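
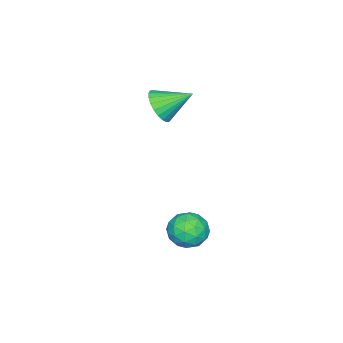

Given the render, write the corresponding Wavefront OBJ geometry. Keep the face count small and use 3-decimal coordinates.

v -2.346 -1.462 3.308
v -1.698 -0.942 3.019
v -2.954 -0.258 4.112
v -1.934 -0.898 2.774
v -2.233 -0.939 2.61
v -2.549 -1.06 2.552
v -2.834 -1.242 2.61
v -3.045 -1.458 2.774
v -3.15 -1.674 3.019
v -3.132 -1.858 3.308
v -2.995 -1.982 3.598
v -2.759 -2.027 3.843
v -2.46 -1.985 4.007
v -2.144 -1.864 4.064
v -1.858 -1.682 4.007
v -1.647 -1.466 3.843
v -1.543 -1.25 3.597
v -1.561 -1.066 3.308
v 2.314 3.611 0.587
v 2.948 3.327 1.132
v 2.292 2.333 -0.052
v 2.926 2.049 0.493
v 2.116 2.212 0.805
v 2.13 3.002 1.2
v 3.11 2.658 -0.12
v 3.124 3.448 0.275
v 3.44 2.738 0.695
v 2.826 2.463 1.267
v 2.414 3.197 -0.187
v 1.8 2.922 0.385
v 2.633 3.581 0.916
v 2.607 2.079 0.164
v 2.131 2.175 0.348
v 2.504 2.008 0.668
v 2.152 3.39 0.956
v 2.525 3.223 1.276
v 2.036 2.568 1.084
v 2.715 2.437 -0.196
v 3.088 2.27 0.124
v 2.736 3.652 0.412
v 3.109 3.485 0.732
v 3.204 3.092 -0.004
v 3.295 3.068 0.979
v 3.282 2.317 0.603
v 3.39 2.675 0.243
v 3.399 3.139 0.475
v 2.934 2.906 1.315
v 2.921 2.155 0.939
v 2.445 2.251 1.123
v 2.453 2.715 1.355
v 3.223 2.56 1.058
v 2.319 3.505 0.141
v 2.306 2.754 -0.235
v 2.787 2.945 -0.275
v 2.795 3.409 -0.043
v 1.958 3.343 0.477
v 1.945 2.592 0.101
v 1.841 2.521 0.605
v 1.85 2.985 0.837
v 2.017 3.1 0.022
f 2 1 4
f 2 4 3
f 4 1 5
f 4 5 3
f 5 1 6
f 5 6 3
f 6 1 7
f 6 7 3
f 7 1 8
f 7 8 3
f 8 1 9
f 8 9 3
f 9 1 10
f 9 10 3
f 10 1 11
f 10 11 3
f 11 1 12
f 11 12 3
f 12 1 13
f 12 13 3
f 13 1 14
f 13 14 3
f 14 1 15
f 14 15 3
f 15 1 16
f 15 16 3
f 16 1 17
f 16 17 3
f 17 1 18
f 17 18 3
f 18 1 2
f 18 2 3
f 19 56 35
f 56 30 59
f 35 59 24
f 56 59 35
f 19 35 31
f 35 24 36
f 31 36 20
f 35 36 31
f 19 31 40
f 31 20 41
f 40 41 26
f 31 41 40
f 19 40 52
f 40 26 55
f 52 55 29
f 40 55 52
f 19 52 56
f 52 29 60
f 56 60 30
f 52 60 56
f 20 36 47
f 36 24 50
f 47 50 28
f 36 50 47
f 24 59 37
f 59 30 58
f 37 58 23
f 59 58 37
f 30 60 57
f 60 29 53
f 57 53 21
f 60 53 57
f 29 55 54
f 55 26 42
f 54 42 25
f 55 42 54
f 26 41 46
f 41 20 43
f 46 43 27
f 41 43 46
f 22 48 34
f 48 28 49
f 34 49 23
f 48 49 34
f 22 34 32
f 34 23 33
f 32 33 21
f 34 33 32
f 22 32 39
f 32 21 38
f 39 38 25
f 32 38 39
f 22 39 44
f 39 25 45
f 44 45 27
f 39 45 44
f 22 44 48
f 44 27 51
f 48 51 28
f 44 51 48
f 23 49 37
f 49 28 50
f 37 50 24
f 49 50 37
f 21 33 57
f 33 23 58
f 57 58 30
f 33 58 57
f 25 38 54
f 38 21 53
f 54 53 29
f 38 53 54
f 27 45 46
f 45 25 42
f 46 42 26
f 45 42 46
f 28 51 47
f 51 27 43
f 47 43 20
f 51 43 47



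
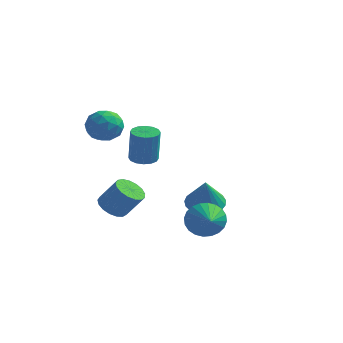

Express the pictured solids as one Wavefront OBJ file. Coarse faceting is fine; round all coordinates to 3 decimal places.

v -3.444 -1.764 -3.085
v -2.747 -1.582 -3.609
v -1.78 -1.453 -2.278
v -2.476 -1.636 -1.755
v -2.914 -1.199 -3.525
v -1.947 -1.071 -2.194
v -3.203 -0.946 -3.34
v -2.236 -0.817 -2.009
v -3.546 -0.88 -3.096
v -2.579 -0.752 -1.766
v -3.866 -1.017 -2.851
v -2.899 -0.888 -1.52
v -4.089 -1.325 -2.659
v -3.122 -1.196 -1.328
v -4.164 -1.733 -2.564
v -3.197 -1.605 -1.234
v -4.075 -2.149 -2.589
v -3.107 -2.02 -1.259
v -3.84 -2.477 -2.728
v -2.873 -2.348 -1.398
v -3.515 -2.641 -2.949
v -2.548 -2.512 -1.618
v -3.173 -2.604 -3.201
v -2.206 -2.476 -1.87
v -2.893 -2.376 -3.426
v -1.926 -2.247 -2.095
v -2.74 -2.007 -3.573
v -1.773 -1.878 -2.243
v -4.543 -2.344 2.829
v -4.007 -1.533 3.201
v -3.113 -3.027 2.259
v -2.577 -2.216 2.631
v -3.018 -2.894 3.287
v -3.902 -2.472 3.639
v -3.218 -2.088 1.821
v -4.102 -1.666 2.173
v -3.188 -1.375 2.578
v -3.065 -1.873 3.484
v -4.055 -2.687 1.976
v -3.932 -3.185 2.882
v -4.401 -1.879 3.065
v -2.719 -2.681 2.395
v -2.979 -3.08 2.78
v -2.664 -2.603 2.999
v -4.339 -2.43 3.322
v -4.024 -1.954 3.541
v -3.443 -2.753 3.592
v -3.096 -2.606 1.919
v -2.781 -2.13 2.138
v -4.456 -1.957 2.461
v -4.141 -1.48 2.68
v -3.677 -1.807 1.868
v -3.604 -1.309 2.918
v -2.764 -1.71 2.583
v -3.14 -1.635 2.107
v -3.66 -1.387 2.314
v -3.532 -1.602 3.45
v -2.691 -2.003 3.115
v -2.95 -2.401 3.501
v -3.47 -2.153 3.708
v -3.05 -1.509 3.084
v -4.429 -2.557 2.345
v -3.588 -2.958 2.01
v -3.65 -2.407 1.752
v -4.17 -2.159 1.959
v -4.356 -2.85 2.877
v -3.516 -3.251 2.542
v -3.46 -3.173 3.146
v -3.98 -2.925 3.353
v -4.07 -3.051 2.376
v 2.186 -2.904 -2.395
v 2.864 -2.818 -3.193
v 3.014 -4.136 -1.825
v 3.037 -2.573 -2.914
v 3.081 -2.378 -2.556
v 2.988 -2.263 -2.174
v 2.774 -2.246 -1.825
v 2.47 -2.329 -1.563
v 2.123 -2.499 -1.428
v 1.786 -2.731 -1.44
v 1.509 -2.99 -1.597
v 1.336 -3.235 -1.876
v 1.292 -3.43 -2.234
v 1.384 -3.544 -2.616
v 1.599 -3.562 -2.965
v 1.903 -3.479 -3.226
v 2.25 -3.308 -3.362
v 2.587 -3.076 -3.35
v -3.036 1 -0.684
v -2.401 0.58 -0.795
v -2.188 0.379 1.194
v -2.824 0.8 1.304
v -2.273 0.957 -0.77
v -2.06 0.756 1.218
v -2.349 1.345 -0.723
v -2.136 1.144 1.266
v -2.61 1.641 -0.665
v -2.397 1.44 1.323
v -2.985 1.765 -0.613
v -2.772 1.564 1.376
v -3.374 1.685 -0.579
v -3.161 1.484 1.41
v -3.672 1.421 -0.574
v -3.459 1.22 1.415
v -3.8 1.044 -0.598
v -3.587 0.843 1.39
v -3.724 0.656 -0.646
v -3.511 0.455 1.343
v -3.463 0.36 -0.703
v -3.25 0.159 1.285
v -3.088 0.236 -0.756
v -2.875 0.035 1.233
v -2.699 0.316 -0.79
v -2.486 0.115 1.199
v -0.513 3.125 -4.25
v 0.298 2.522 -4.657
v -0.167 2.375 -2.45
v 0.514 2.903 -4.54
v 0.552 3.322 -4.372
v 0.406 3.708 -4.184
v 0.1 3.992 -4.006
v -0.311 4.127 -3.871
v -0.757 4.088 -3.802
v -1.161 3.883 -3.809
v -1.453 3.546 -3.893
v -1.582 3.137 -4.039
v -1.527 2.726 -4.221
v -1.296 2.383 -4.408
v -0.93 2.169 -4.568
v -0.492 2.12 -4.672
v -0.057 2.245 -4.704
f 2 1 5
f 2 5 3
f 3 5 6
f 3 6 4
f 5 1 7
f 5 7 6
f 6 7 8
f 6 8 4
f 7 1 9
f 7 9 8
f 8 9 10
f 8 10 4
f 9 1 11
f 9 11 10
f 10 11 12
f 10 12 4
f 11 1 13
f 11 13 12
f 12 13 14
f 12 14 4
f 13 1 15
f 13 15 14
f 14 15 16
f 14 16 4
f 15 1 17
f 15 17 16
f 16 17 18
f 16 18 4
f 17 1 19
f 17 19 18
f 18 19 20
f 18 20 4
f 19 1 21
f 19 21 20
f 20 21 22
f 20 22 4
f 21 1 23
f 21 23 22
f 22 23 24
f 22 24 4
f 23 1 25
f 23 25 24
f 24 25 26
f 24 26 4
f 25 1 27
f 25 27 26
f 26 27 28
f 26 28 4
f 27 1 2
f 27 2 28
f 28 2 3
f 28 3 4
f 29 66 45
f 66 40 69
f 45 69 34
f 66 69 45
f 29 45 41
f 45 34 46
f 41 46 30
f 45 46 41
f 29 41 50
f 41 30 51
f 50 51 36
f 41 51 50
f 29 50 62
f 50 36 65
f 62 65 39
f 50 65 62
f 29 62 66
f 62 39 70
f 66 70 40
f 62 70 66
f 30 46 57
f 46 34 60
f 57 60 38
f 46 60 57
f 34 69 47
f 69 40 68
f 47 68 33
f 69 68 47
f 40 70 67
f 70 39 63
f 67 63 31
f 70 63 67
f 39 65 64
f 65 36 52
f 64 52 35
f 65 52 64
f 36 51 56
f 51 30 53
f 56 53 37
f 51 53 56
f 32 58 44
f 58 38 59
f 44 59 33
f 58 59 44
f 32 44 42
f 44 33 43
f 42 43 31
f 44 43 42
f 32 42 49
f 42 31 48
f 49 48 35
f 42 48 49
f 32 49 54
f 49 35 55
f 54 55 37
f 49 55 54
f 32 54 58
f 54 37 61
f 58 61 38
f 54 61 58
f 33 59 47
f 59 38 60
f 47 60 34
f 59 60 47
f 31 43 67
f 43 33 68
f 67 68 40
f 43 68 67
f 35 48 64
f 48 31 63
f 64 63 39
f 48 63 64
f 37 55 56
f 55 35 52
f 56 52 36
f 55 52 56
f 38 61 57
f 61 37 53
f 57 53 30
f 61 53 57
f 72 71 74
f 72 74 73
f 74 71 75
f 74 75 73
f 75 71 76
f 75 76 73
f 76 71 77
f 76 77 73
f 77 71 78
f 77 78 73
f 78 71 79
f 78 79 73
f 79 71 80
f 79 80 73
f 80 71 81
f 80 81 73
f 81 71 82
f 81 82 73
f 82 71 83
f 82 83 73
f 83 71 84
f 83 84 73
f 84 71 85
f 84 85 73
f 85 71 86
f 85 86 73
f 86 71 87
f 86 87 73
f 87 71 88
f 87 88 73
f 88 71 72
f 88 72 73
f 90 89 93
f 90 93 91
f 91 93 94
f 91 94 92
f 93 89 95
f 93 95 94
f 94 95 96
f 94 96 92
f 95 89 97
f 95 97 96
f 96 97 98
f 96 98 92
f 97 89 99
f 97 99 98
f 98 99 100
f 98 100 92
f 99 89 101
f 99 101 100
f 100 101 102
f 100 102 92
f 101 89 103
f 101 103 102
f 102 103 104
f 102 104 92
f 103 89 105
f 103 105 104
f 104 105 106
f 104 106 92
f 105 89 107
f 105 107 106
f 106 107 108
f 106 108 92
f 107 89 109
f 107 109 108
f 108 109 110
f 108 110 92
f 109 89 111
f 109 111 110
f 110 111 112
f 110 112 92
f 111 89 113
f 111 113 112
f 112 113 114
f 112 114 92
f 113 89 90
f 113 90 114
f 114 90 91
f 114 91 92
f 116 115 118
f 116 118 117
f 118 115 119
f 118 119 117
f 119 115 120
f 119 120 117
f 120 115 121
f 120 121 117
f 121 115 122
f 121 122 117
f 122 115 123
f 122 123 117
f 123 115 124
f 123 124 117
f 124 115 125
f 124 125 117
f 125 115 126
f 125 126 117
f 126 115 127
f 126 127 117
f 127 115 128
f 127 128 117
f 128 115 129
f 128 129 117
f 129 115 130
f 129 130 117
f 130 115 131
f 130 131 117
f 131 115 116
f 131 116 117



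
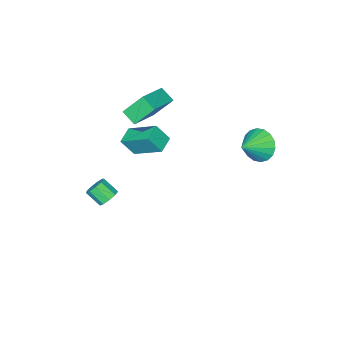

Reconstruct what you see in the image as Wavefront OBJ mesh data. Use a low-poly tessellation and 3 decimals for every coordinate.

v -0.92 -1.295 1.359
v -1.31 0.339 2.408
v -0.01 -0.926 1.122
v -0.4 0.708 2.171
v -0.46 -1.808 2.329
v -0.85 -0.174 3.378
v 0.45 -1.439 2.092
v 0.06 0.195 3.141
v -4.076 3.905 2.459
v -3.632 3.564 1.618
v -2.764 3.935 3.141
v -3.615 4.01 1.567
v -3.69 4.436 1.692
v -3.842 4.756 1.968
v -4.04 4.907 2.342
v -4.245 4.86 2.74
v -4.417 4.624 3.081
v -4.521 4.245 3.299
v -4.538 3.799 3.351
v -4.463 3.373 3.226
v -4.311 3.053 2.949
v -4.113 2.902 2.575
v -3.908 2.949 2.178
v -3.736 3.185 1.837
v -3.823 -2.892 2.889
v -1.968 -2.357 3.635
v -3.857 -2.051 2.369
v -2.002 -1.515 3.115
v -3.098 -3.645 1.625
v -1.243 -3.109 2.371
v -3.132 -2.803 1.105
v -1.277 -2.268 1.851
v 0.793 -2.052 -2.888
v 1.123 -1.644 -2.522
v 1.356 -2.44 -1.845
v 1.027 -2.848 -2.212
v 0.705 -1.657 -2.393
v 0.938 -2.453 -1.716
v 0.328 -1.855 -2.496
v 0.561 -2.651 -1.819
v 0.169 -2.145 -2.782
v 0.402 -2.941 -2.106
v 0.302 -2.392 -3.119
v 0.536 -3.188 -2.442
v 0.665 -2.48 -3.347
v 0.899 -3.275 -2.671
v 1.088 -2.367 -3.361
v 1.322 -3.163 -2.684
v 1.373 -2.108 -3.153
v 1.606 -2.903 -2.477
v 1.387 -1.822 -2.822
v 1.62 -2.617 -2.146
f 2 4 1
f 5 2 1
f 1 4 3
f 3 5 1
f 2 8 4
f 6 2 5
f 6 8 2
f 4 8 3
f 7 5 3
f 3 8 7
f 7 6 5
f 8 6 7
f 10 9 12
f 10 12 11
f 12 9 13
f 12 13 11
f 13 9 14
f 13 14 11
f 14 9 15
f 14 15 11
f 15 9 16
f 15 16 11
f 16 9 17
f 16 17 11
f 17 9 18
f 17 18 11
f 18 9 19
f 18 19 11
f 19 9 20
f 19 20 11
f 20 9 21
f 20 21 11
f 21 9 22
f 21 22 11
f 22 9 23
f 22 23 11
f 23 9 24
f 23 24 11
f 24 9 10
f 24 10 11
f 26 28 25
f 29 26 25
f 25 28 27
f 27 29 25
f 26 32 28
f 30 26 29
f 30 32 26
f 28 32 27
f 31 29 27
f 27 32 31
f 31 30 29
f 32 30 31
f 34 33 37
f 34 37 35
f 35 37 38
f 35 38 36
f 37 33 39
f 37 39 38
f 38 39 40
f 38 40 36
f 39 33 41
f 39 41 40
f 40 41 42
f 40 42 36
f 41 33 43
f 41 43 42
f 42 43 44
f 42 44 36
f 43 33 45
f 43 45 44
f 44 45 46
f 44 46 36
f 45 33 47
f 45 47 46
f 46 47 48
f 46 48 36
f 47 33 49
f 47 49 48
f 48 49 50
f 48 50 36
f 49 33 51
f 49 51 50
f 50 51 52
f 50 52 36
f 51 33 34
f 51 34 52
f 52 34 35
f 52 35 36



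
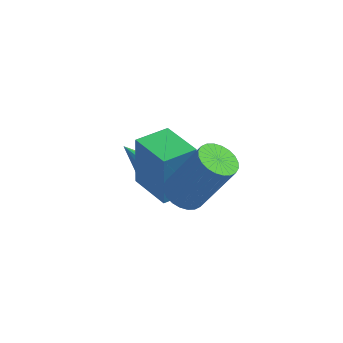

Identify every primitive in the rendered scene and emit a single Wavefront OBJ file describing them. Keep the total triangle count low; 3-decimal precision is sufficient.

v -2.45 2.628 -2.937
v -2.133 2.304 -2.643
v -3.39 2.572 -1.983
v -2.065 2.62 -2.558
v -2.145 2.938 -2.617
v -2.34 3.138 -2.799
v -2.578 3.143 -3.033
v -2.767 2.952 -3.23
v -2.835 2.636 -3.316
v -2.755 2.317 -3.256
v -2.56 2.117 -3.074
v -2.322 2.112 -2.84
v -0.979 0.118 -1.932
v -1.007 0.219 0.055
v -2.276 0.946 -1.992
v -2.304 1.047 -0.005
v -0.316 1.153 -1.975
v -0.344 1.254 0.012
v -1.613 1.981 -2.035
v -1.641 2.082 -0.048
v 0.009 -0.72 -0.336
v 0.491 -0.332 -0.642
v 1.533 -0.153 1.23
v 1.051 -0.54 1.536
v 0.315 -0.144 -0.562
v 1.358 0.035 1.31
v 0.093 -0.044 -0.448
v 1.136 0.135 1.424
v -0.142 -0.047 -0.316
v 0.9 0.133 1.555
v -0.354 -0.152 -0.188
v 0.688 0.028 1.684
v -0.511 -0.343 -0.082
v 0.531 -0.164 1.789
v -0.589 -0.592 -0.015
v 0.454 -0.413 1.856
v -0.576 -0.86 0.003
v 0.467 -0.681 1.875
v -0.473 -1.107 -0.03
v 0.569 -0.928 1.842
v -0.298 -1.295 -0.11
v 0.745 -1.116 1.762
v -0.076 -1.395 -0.224
v 0.967 -1.216 1.648
v 0.16 -1.393 -0.355
v 1.202 -1.213 1.516
v 0.372 -1.288 -0.484
v 1.414 -1.108 1.388
v 0.529 -1.096 -0.589
v 1.571 -0.917 1.282
v 0.606 -0.847 -0.656
v 1.649 -0.668 1.215
v 0.593 -0.579 -0.675
v 1.636 -0.4 1.197
f 2 1 4
f 2 4 3
f 4 1 5
f 4 5 3
f 5 1 6
f 5 6 3
f 6 1 7
f 6 7 3
f 7 1 8
f 7 8 3
f 8 1 9
f 8 9 3
f 9 1 10
f 9 10 3
f 10 1 11
f 10 11 3
f 11 1 12
f 11 12 3
f 12 1 2
f 12 2 3
f 14 16 13
f 17 14 13
f 13 16 15
f 15 17 13
f 14 20 16
f 18 14 17
f 18 20 14
f 16 20 15
f 19 17 15
f 15 20 19
f 19 18 17
f 20 18 19
f 22 21 25
f 22 25 23
f 23 25 26
f 23 26 24
f 25 21 27
f 25 27 26
f 26 27 28
f 26 28 24
f 27 21 29
f 27 29 28
f 28 29 30
f 28 30 24
f 29 21 31
f 29 31 30
f 30 31 32
f 30 32 24
f 31 21 33
f 31 33 32
f 32 33 34
f 32 34 24
f 33 21 35
f 33 35 34
f 34 35 36
f 34 36 24
f 35 21 37
f 35 37 36
f 36 37 38
f 36 38 24
f 37 21 39
f 37 39 38
f 38 39 40
f 38 40 24
f 39 21 41
f 39 41 40
f 40 41 42
f 40 42 24
f 41 21 43
f 41 43 42
f 42 43 44
f 42 44 24
f 43 21 45
f 43 45 44
f 44 45 46
f 44 46 24
f 45 21 47
f 45 47 46
f 46 47 48
f 46 48 24
f 47 21 49
f 47 49 48
f 48 49 50
f 48 50 24
f 49 21 51
f 49 51 50
f 50 51 52
f 50 52 24
f 51 21 53
f 51 53 52
f 52 53 54
f 52 54 24
f 53 21 22
f 53 22 54
f 54 22 23
f 54 23 24



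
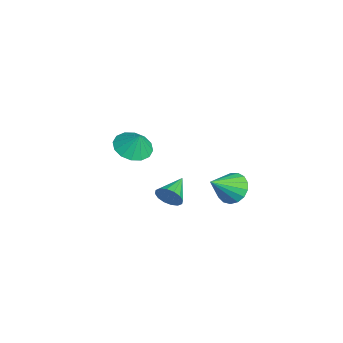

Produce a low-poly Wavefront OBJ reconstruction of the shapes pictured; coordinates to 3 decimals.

v -0.849 -0.494 -3.71
v -0.435 -0.292 -2.984
v -2.151 0.514 -3.25
v -0.304 0.013 -3.28
v -0.318 0.182 -3.692
v -0.475 0.17 -4.108
v -0.732 -0.02 -4.418
v -1.02 -0.337 -4.538
v -1.263 -0.696 -4.437
v -1.394 -1.001 -4.141
v -1.38 -1.171 -3.729
v -1.223 -1.159 -3.313
v -0.966 -0.969 -3.003
v -0.678 -0.652 -2.883
v 1.616 2.499 -1.5
v 2.339 3.173 -1.175
v 2.324 1.121 -0.22
v 1.953 3.256 -0.871
v 1.49 3.166 -0.712
v 1.056 2.924 -0.733
v 0.75 2.584 -0.93
v 0.643 2.224 -1.257
v 0.758 1.928 -1.64
v 1.07 1.763 -1.991
v 1.507 1.766 -2.229
v 1.969 1.937 -2.301
v 2.35 2.237 -2.188
v 2.563 2.597 -1.918
v 2.559 2.935 -1.553
v 2.424 -2.999 3.31
v 3.207 -3.751 3.221
v 2.836 -2.701 4.43
v 3.434 -3.278 3.012
v 3.39 -2.731 2.883
v 3.087 -2.255 2.868
v 2.606 -1.979 2.972
v 2.077 -1.975 3.166
v 1.64 -2.246 3.399
v 1.413 -2.719 3.608
v 1.457 -3.266 3.737
v 1.76 -3.742 3.752
v 2.241 -4.019 3.648
v 2.771 -4.022 3.454
f 2 1 4
f 2 4 3
f 4 1 5
f 4 5 3
f 5 1 6
f 5 6 3
f 6 1 7
f 6 7 3
f 7 1 8
f 7 8 3
f 8 1 9
f 8 9 3
f 9 1 10
f 9 10 3
f 10 1 11
f 10 11 3
f 11 1 12
f 11 12 3
f 12 1 13
f 12 13 3
f 13 1 14
f 13 14 3
f 14 1 2
f 14 2 3
f 16 15 18
f 16 18 17
f 18 15 19
f 18 19 17
f 19 15 20
f 19 20 17
f 20 15 21
f 20 21 17
f 21 15 22
f 21 22 17
f 22 15 23
f 22 23 17
f 23 15 24
f 23 24 17
f 24 15 25
f 24 25 17
f 25 15 26
f 25 26 17
f 26 15 27
f 26 27 17
f 27 15 28
f 27 28 17
f 28 15 29
f 28 29 17
f 29 15 16
f 29 16 17
f 31 30 33
f 31 33 32
f 33 30 34
f 33 34 32
f 34 30 35
f 34 35 32
f 35 30 36
f 35 36 32
f 36 30 37
f 36 37 32
f 37 30 38
f 37 38 32
f 38 30 39
f 38 39 32
f 39 30 40
f 39 40 32
f 40 30 41
f 40 41 32
f 41 30 42
f 41 42 32
f 42 30 43
f 42 43 32
f 43 30 31
f 43 31 32



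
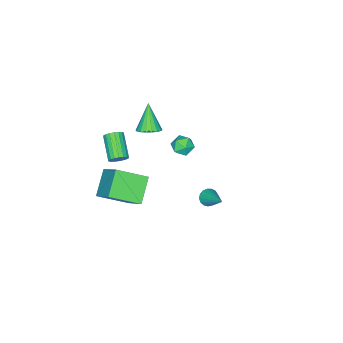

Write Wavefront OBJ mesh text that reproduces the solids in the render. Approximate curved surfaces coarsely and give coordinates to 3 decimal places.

v -0.117 2.273 -1.59
v 0.193 2.463 -1.989
v 0.497 3.587 -0.49
v -0.03 2.591 -2.018
v -0.273 2.646 -1.948
v -0.48 2.616 -1.796
v -0.604 2.507 -1.597
v -0.616 2.345 -1.397
v -0.515 2.166 -1.24
v -0.322 2.012 -1.164
v -0.082 1.918 -1.185
v 0.15 1.905 -1.299
v 0.32 1.976 -1.48
v 0.39 2.116 -1.685
v 0.344 2.291 -1.869
v -0.226 -1.774 1.651
v 0.114 -1.309 2.05
v -0.974 -2.406 3.029
v -0.148 -1.159 1.976
v -0.426 -1.13 1.838
v -0.664 -1.229 1.663
v -0.816 -1.435 1.486
v -0.85 -1.709 1.342
v -0.761 -1.996 1.259
v -0.566 -2.239 1.253
v -0.303 -2.389 1.327
v -0.025 -2.418 1.465
v 0.213 -2.319 1.64
v 0.364 -2.113 1.817
v 0.399 -1.839 1.961
v 0.31 -1.552 2.044
v 2.431 -2.704 -0.209
v 2.939 -1.422 1.084
v 1.301 -1.457 -1.001
v 1.809 -0.176 0.292
v 3.671 -2.204 -1.192
v 4.179 -0.923 0.101
v 2.541 -0.958 -1.984
v 3.049 0.324 -0.691
v -3.629 -1.927 -3.72
v -3.262 -2.457 -3.387
v -4.638 -2.383 -3.333
v -4.271 -2.913 -3
v -4.225 -2.231 -2.756
v -3.601 -1.949 -2.996
v -4.299 -2.891 -3.724
v -3.675 -2.609 -3.964
v -3.676 -3.053 -3.39
v -3.63 -2.645 -2.791
v -4.27 -2.195 -3.929
v -4.224 -1.787 -3.33
v 1.921 -2.088 0.663
v 2.113 -1.886 1.138
v 1.251 -2.931 1.931
v 1.059 -3.132 1.457
v 1.913 -1.751 1.098
v 1.051 -2.796 1.891
v 1.715 -1.682 0.973
v 0.852 -2.727 1.766
v 1.557 -1.694 0.786
v 0.695 -2.739 1.579
v 1.471 -1.784 0.575
v 0.609 -2.829 1.368
v 1.475 -1.934 0.381
v 0.613 -2.979 1.174
v 1.567 -2.114 0.244
v 0.705 -3.159 1.037
v 1.729 -2.289 0.189
v 0.867 -3.334 0.982
v 1.929 -2.424 0.229
v 1.067 -3.469 1.022
v 2.128 -2.493 0.354
v 1.265 -3.538 1.147
v 2.285 -2.481 0.541
v 1.423 -3.526 1.334
v 2.371 -2.391 0.752
v 1.509 -3.436 1.545
v 2.367 -2.241 0.946
v 1.505 -3.286 1.739
v 2.275 -2.061 1.083
v 1.413 -3.106 1.876
f 2 1 4
f 2 4 3
f 4 1 5
f 4 5 3
f 5 1 6
f 5 6 3
f 6 1 7
f 6 7 3
f 7 1 8
f 7 8 3
f 8 1 9
f 8 9 3
f 9 1 10
f 9 10 3
f 10 1 11
f 10 11 3
f 11 1 12
f 11 12 3
f 12 1 13
f 12 13 3
f 13 1 14
f 13 14 3
f 14 1 15
f 14 15 3
f 15 1 2
f 15 2 3
f 17 16 19
f 17 19 18
f 19 16 20
f 19 20 18
f 20 16 21
f 20 21 18
f 21 16 22
f 21 22 18
f 22 16 23
f 22 23 18
f 23 16 24
f 23 24 18
f 24 16 25
f 24 25 18
f 25 16 26
f 25 26 18
f 26 16 27
f 26 27 18
f 27 16 28
f 27 28 18
f 28 16 29
f 28 29 18
f 29 16 30
f 29 30 18
f 30 16 31
f 30 31 18
f 31 16 17
f 31 17 18
f 33 35 32
f 36 33 32
f 32 35 34
f 34 36 32
f 33 39 35
f 37 33 36
f 37 39 33
f 35 39 34
f 38 36 34
f 34 39 38
f 38 37 36
f 39 37 38
f 40 51 45
f 40 45 41
f 40 41 47
f 40 47 50
f 40 50 51
f 41 45 49
f 45 51 44
f 51 50 42
f 50 47 46
f 47 41 48
f 43 49 44
f 43 44 42
f 43 42 46
f 43 46 48
f 43 48 49
f 44 49 45
f 42 44 51
f 46 42 50
f 48 46 47
f 49 48 41
f 53 52 56
f 53 56 54
f 54 56 57
f 54 57 55
f 56 52 58
f 56 58 57
f 57 58 59
f 57 59 55
f 58 52 60
f 58 60 59
f 59 60 61
f 59 61 55
f 60 52 62
f 60 62 61
f 61 62 63
f 61 63 55
f 62 52 64
f 62 64 63
f 63 64 65
f 63 65 55
f 64 52 66
f 64 66 65
f 65 66 67
f 65 67 55
f 66 52 68
f 66 68 67
f 67 68 69
f 67 69 55
f 68 52 70
f 68 70 69
f 69 70 71
f 69 71 55
f 70 52 72
f 70 72 71
f 71 72 73
f 71 73 55
f 72 52 74
f 72 74 73
f 73 74 75
f 73 75 55
f 74 52 76
f 74 76 75
f 75 76 77
f 75 77 55
f 76 52 78
f 76 78 77
f 77 78 79
f 77 79 55
f 78 52 80
f 78 80 79
f 79 80 81
f 79 81 55
f 80 52 53
f 80 53 81
f 81 53 54
f 81 54 55



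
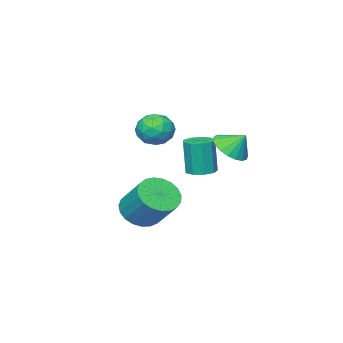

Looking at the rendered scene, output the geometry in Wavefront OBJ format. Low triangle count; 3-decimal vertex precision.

v -0.215 1.601 -1.017
v 0.464 1.307 -1.05
v 0.493 1.165 0.804
v -0.185 1.459 0.837
v 0.495 1.811 -1.012
v 0.524 1.669 0.842
v 0.194 2.217 -0.976
v 0.224 2.074 0.878
v -0.298 2.334 -0.96
v -0.268 2.192 0.895
v -0.751 2.109 -0.97
v -0.722 1.967 0.885
v -0.953 1.646 -1.002
v -0.924 1.504 0.852
v -0.81 1.162 -1.041
v -0.781 1.02 0.813
v -0.388 0.884 -1.069
v -0.359 0.741 0.785
v 0.115 0.941 -1.073
v 0.144 0.799 0.781
v 3.775 3.328 2.69
v 4.18 2.683 2.163
v 2.66 2.377 2.997
v 3.065 1.732 2.47
v 3.453 1.986 3.271
v 4.142 2.574 3.081
v 2.698 2.486 2.079
v 3.387 3.074 1.889
v 3.514 2.163 1.786
v 3.981 1.854 2.523
v 2.859 3.206 2.637
v 3.326 2.897 3.374
v 4.075 3.089 2.4
v 2.765 1.971 2.76
v 2.993 2.12 3.231
v 3.231 1.742 2.922
v 4.053 3.025 2.939
v 4.291 2.646 2.63
v 3.864 2.236 3.281
v 2.549 2.414 2.53
v 2.787 2.035 2.221
v 3.609 3.318 2.238
v 3.847 2.94 1.929
v 2.976 2.824 1.879
v 3.922 2.404 1.868
v 3.267 1.845 2.049
v 3.051 2.288 1.818
v 3.456 2.634 1.707
v 4.196 2.223 2.301
v 3.541 1.664 2.482
v 3.769 1.813 2.953
v 4.174 2.159 2.841
v 3.805 1.917 2.079
v 3.299 3.396 2.678
v 2.644 2.837 2.859
v 2.666 2.901 2.319
v 3.071 3.247 2.207
v 3.573 3.215 3.111
v 2.918 2.656 3.292
v 3.384 2.426 3.453
v 3.789 2.772 3.342
v 3.035 3.143 3.081
v -0.19 3.48 0.896
v 0.513 3.089 1.456
v -0.51 4.12 1.744
v 0.713 3.431 1.273
v 0.734 3.783 1.016
v 0.572 4.074 0.735
v 0.259 4.248 0.485
v -0.143 4.27 0.318
v -0.554 4.135 0.264
v -0.893 3.87 0.336
v -1.093 3.529 0.519
v -1.114 3.177 0.776
v -0.952 2.886 1.057
v -0.64 2.712 1.306
v -0.238 2.69 1.474
v 0.174 2.825 1.527
v 2.245 0.244 -3.189
v 3.291 0.37 -3.426
v 3.441 1.801 -2.008
v 2.395 1.676 -1.771
v 3.097 0.664 -3.703
v 3.247 2.096 -2.285
v 2.755 0.887 -3.891
v 2.905 2.318 -2.474
v 2.325 0.998 -3.958
v 2.475 2.429 -2.541
v 1.882 0.979 -3.892
v 2.031 2.41 -2.474
v 1.501 0.833 -3.704
v 1.65 2.264 -2.287
v 1.249 0.585 -3.428
v 1.398 2.016 -2.01
v 1.169 0.278 -3.109
v 1.318 1.71 -1.692
v 1.275 -0.034 -2.805
v 1.425 1.397 -1.387
v 1.549 -0.299 -2.567
v 1.699 1.132 -1.149
v 1.943 -0.469 -2.437
v 2.093 0.962 -1.019
v 2.39 -0.516 -2.436
v 2.54 0.915 -1.018
v 2.812 -0.432 -2.566
v 2.961 0.999 -1.148
v 3.135 -0.231 -2.803
v 3.285 1.201 -1.386
v 3.305 0.053 -3.107
v 3.455 1.484 -1.69
f 2 1 5
f 2 5 3
f 3 5 6
f 3 6 4
f 5 1 7
f 5 7 6
f 6 7 8
f 6 8 4
f 7 1 9
f 7 9 8
f 8 9 10
f 8 10 4
f 9 1 11
f 9 11 10
f 10 11 12
f 10 12 4
f 11 1 13
f 11 13 12
f 12 13 14
f 12 14 4
f 13 1 15
f 13 15 14
f 14 15 16
f 14 16 4
f 15 1 17
f 15 17 16
f 16 17 18
f 16 18 4
f 17 1 19
f 17 19 18
f 18 19 20
f 18 20 4
f 19 1 2
f 19 2 20
f 20 2 3
f 20 3 4
f 21 58 37
f 58 32 61
f 37 61 26
f 58 61 37
f 21 37 33
f 37 26 38
f 33 38 22
f 37 38 33
f 21 33 42
f 33 22 43
f 42 43 28
f 33 43 42
f 21 42 54
f 42 28 57
f 54 57 31
f 42 57 54
f 21 54 58
f 54 31 62
f 58 62 32
f 54 62 58
f 22 38 49
f 38 26 52
f 49 52 30
f 38 52 49
f 26 61 39
f 61 32 60
f 39 60 25
f 61 60 39
f 32 62 59
f 62 31 55
f 59 55 23
f 62 55 59
f 31 57 56
f 57 28 44
f 56 44 27
f 57 44 56
f 28 43 48
f 43 22 45
f 48 45 29
f 43 45 48
f 24 50 36
f 50 30 51
f 36 51 25
f 50 51 36
f 24 36 34
f 36 25 35
f 34 35 23
f 36 35 34
f 24 34 41
f 34 23 40
f 41 40 27
f 34 40 41
f 24 41 46
f 41 27 47
f 46 47 29
f 41 47 46
f 24 46 50
f 46 29 53
f 50 53 30
f 46 53 50
f 25 51 39
f 51 30 52
f 39 52 26
f 51 52 39
f 23 35 59
f 35 25 60
f 59 60 32
f 35 60 59
f 27 40 56
f 40 23 55
f 56 55 31
f 40 55 56
f 29 47 48
f 47 27 44
f 48 44 28
f 47 44 48
f 30 53 49
f 53 29 45
f 49 45 22
f 53 45 49
f 64 63 66
f 64 66 65
f 66 63 67
f 66 67 65
f 67 63 68
f 67 68 65
f 68 63 69
f 68 69 65
f 69 63 70
f 69 70 65
f 70 63 71
f 70 71 65
f 71 63 72
f 71 72 65
f 72 63 73
f 72 73 65
f 73 63 74
f 73 74 65
f 74 63 75
f 74 75 65
f 75 63 76
f 75 76 65
f 76 63 77
f 76 77 65
f 77 63 78
f 77 78 65
f 78 63 64
f 78 64 65
f 80 79 83
f 80 83 81
f 81 83 84
f 81 84 82
f 83 79 85
f 83 85 84
f 84 85 86
f 84 86 82
f 85 79 87
f 85 87 86
f 86 87 88
f 86 88 82
f 87 79 89
f 87 89 88
f 88 89 90
f 88 90 82
f 89 79 91
f 89 91 90
f 90 91 92
f 90 92 82
f 91 79 93
f 91 93 92
f 92 93 94
f 92 94 82
f 93 79 95
f 93 95 94
f 94 95 96
f 94 96 82
f 95 79 97
f 95 97 96
f 96 97 98
f 96 98 82
f 97 79 99
f 97 99 98
f 98 99 100
f 98 100 82
f 99 79 101
f 99 101 100
f 100 101 102
f 100 102 82
f 101 79 103
f 101 103 102
f 102 103 104
f 102 104 82
f 103 79 105
f 103 105 104
f 104 105 106
f 104 106 82
f 105 79 107
f 105 107 106
f 106 107 108
f 106 108 82
f 107 79 109
f 107 109 108
f 108 109 110
f 108 110 82
f 109 79 80
f 109 80 110
f 110 80 81
f 110 81 82



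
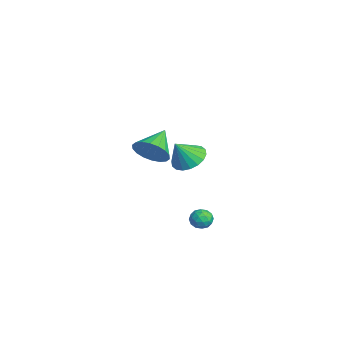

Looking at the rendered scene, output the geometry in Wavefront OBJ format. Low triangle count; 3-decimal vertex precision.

v -3.7 3.016 -2.045
v -2.7 2.893 -2.339
v -3.42 2.204 -0.755
v -2.687 3.29 -2.093
v -2.876 3.632 -1.836
v -3.228 3.852 -1.622
v -3.673 3.907 -1.491
v -4.123 3.785 -1.47
v -4.49 3.511 -1.562
v -4.7 3.138 -1.751
v -4.713 2.742 -1.998
v -4.524 2.4 -2.254
v -4.172 2.179 -2.469
v -3.727 2.125 -2.6
v -3.277 2.247 -2.621
v -2.91 2.521 -2.528
v 3.184 2.658 -2.364
v 3.731 2.391 -2.565
v 2.649 1.869 -2.775
v 3.196 1.602 -2.976
v 3.063 1.627 -2.349
v 3.394 2.114 -2.095
v 2.986 2.146 -3.245
v 3.317 2.633 -2.991
v 3.609 2.074 -3.11
v 3.656 1.754 -2.556
v 2.724 2.506 -2.784
v 2.771 2.186 -2.23
v 3.505 2.593 -2.429
v 2.875 1.667 -2.911
v 2.797 1.681 -2.543
v 3.119 1.524 -2.661
v 3.306 2.431 -2.152
v 3.628 2.274 -2.271
v 3.235 1.825 -2.144
v 2.752 1.986 -3.069
v 3.074 1.829 -3.188
v 3.261 2.736 -2.679
v 3.583 2.579 -2.797
v 3.145 2.435 -3.196
v 3.755 2.25 -2.867
v 3.44 1.787 -3.108
v 3.317 2.106 -3.266
v 3.511 2.393 -3.117
v 3.782 2.062 -2.541
v 3.468 1.599 -2.783
v 3.389 1.613 -2.414
v 3.584 1.9 -2.265
v 3.711 1.876 -2.861
v 2.912 2.661 -2.557
v 2.598 2.198 -2.799
v 2.796 2.36 -3.075
v 2.991 2.647 -2.926
v 2.94 2.473 -2.232
v 2.625 2.01 -2.473
v 2.869 1.867 -2.223
v 3.063 2.154 -2.074
v 2.669 2.384 -2.479
v 0.053 0.245 0.63
v 0.762 0.489 1.35
v -1.153 1.215 1.49
v 0.812 0.827 1.038
v 0.711 1.05 0.645
v 0.48 1.114 0.25
v 0.164 1.006 -0.071
v -0.174 0.747 -0.253
v -0.467 0.389 -0.26
v -0.657 0.002 -0.091
v -0.707 -0.336 0.221
v -0.606 -0.559 0.614
v -0.374 -0.623 1.01
v -0.059 -0.515 1.33
v 0.279 -0.256 1.512
v 0.572 0.102 1.519
f 2 1 4
f 2 4 3
f 4 1 5
f 4 5 3
f 5 1 6
f 5 6 3
f 6 1 7
f 6 7 3
f 7 1 8
f 7 8 3
f 8 1 9
f 8 9 3
f 9 1 10
f 9 10 3
f 10 1 11
f 10 11 3
f 11 1 12
f 11 12 3
f 12 1 13
f 12 13 3
f 13 1 14
f 13 14 3
f 14 1 15
f 14 15 3
f 15 1 16
f 15 16 3
f 16 1 2
f 16 2 3
f 17 54 33
f 54 28 57
f 33 57 22
f 54 57 33
f 17 33 29
f 33 22 34
f 29 34 18
f 33 34 29
f 17 29 38
f 29 18 39
f 38 39 24
f 29 39 38
f 17 38 50
f 38 24 53
f 50 53 27
f 38 53 50
f 17 50 54
f 50 27 58
f 54 58 28
f 50 58 54
f 18 34 45
f 34 22 48
f 45 48 26
f 34 48 45
f 22 57 35
f 57 28 56
f 35 56 21
f 57 56 35
f 28 58 55
f 58 27 51
f 55 51 19
f 58 51 55
f 27 53 52
f 53 24 40
f 52 40 23
f 53 40 52
f 24 39 44
f 39 18 41
f 44 41 25
f 39 41 44
f 20 46 32
f 46 26 47
f 32 47 21
f 46 47 32
f 20 32 30
f 32 21 31
f 30 31 19
f 32 31 30
f 20 30 37
f 30 19 36
f 37 36 23
f 30 36 37
f 20 37 42
f 37 23 43
f 42 43 25
f 37 43 42
f 20 42 46
f 42 25 49
f 46 49 26
f 42 49 46
f 21 47 35
f 47 26 48
f 35 48 22
f 47 48 35
f 19 31 55
f 31 21 56
f 55 56 28
f 31 56 55
f 23 36 52
f 36 19 51
f 52 51 27
f 36 51 52
f 25 43 44
f 43 23 40
f 44 40 24
f 43 40 44
f 26 49 45
f 49 25 41
f 45 41 18
f 49 41 45
f 60 59 62
f 60 62 61
f 62 59 63
f 62 63 61
f 63 59 64
f 63 64 61
f 64 59 65
f 64 65 61
f 65 59 66
f 65 66 61
f 66 59 67
f 66 67 61
f 67 59 68
f 67 68 61
f 68 59 69
f 68 69 61
f 69 59 70
f 69 70 61
f 70 59 71
f 70 71 61
f 71 59 72
f 71 72 61
f 72 59 73
f 72 73 61
f 73 59 74
f 73 74 61
f 74 59 60
f 74 60 61



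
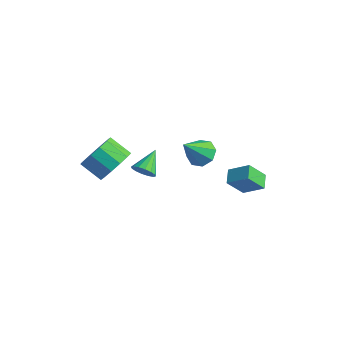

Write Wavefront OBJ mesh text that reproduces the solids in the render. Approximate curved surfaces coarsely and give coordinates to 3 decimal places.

v 1.643 2.21 -2.599
v 1.337 1.388 -1.573
v 2.595 2.68 -1.938
v 2.288 1.857 -0.912
v 2.172 1.603 -2.928
v 1.865 0.78 -1.902
v 3.123 2.072 -2.267
v 2.817 1.25 -1.241
v -3.282 -1.725 -2.361
v -2.745 -1.445 -1.468
v -3.82 -1.815 -0.705
v -4.358 -2.095 -1.599
v -3.045 -0.948 -1.65
v -4.121 -1.318 -0.887
v -3.421 -0.698 -2.058
v -4.496 -1.068 -1.295
v -3.752 -0.773 -2.562
v -4.828 -1.144 -1.799
v -3.935 -1.151 -3.003
v -5.01 -1.522 -2.24
v -3.91 -1.711 -3.24
v -4.986 -2.082 -2.477
v -3.686 -2.275 -3.198
v -4.762 -2.646 -2.435
v -3.334 -2.665 -2.891
v -4.409 -3.035 -2.128
v -2.965 -2.756 -2.415
v -4.041 -3.126 -1.652
v -2.697 -2.519 -1.923
v -3.773 -2.89 -1.16
v -2.615 -2.031 -1.569
v -3.691 -2.401 -0.806
v -0.997 -1.981 -1.215
v -0.647 -2.194 -0.711
v -1.383 -0.839 -0.465
v -0.435 -2.005 -0.891
v -0.373 -1.809 -1.157
v -0.479 -1.659 -1.439
v -0.723 -1.595 -1.661
v -1.041 -1.635 -1.764
v -1.347 -1.768 -1.72
v -1.56 -1.957 -1.54
v -1.621 -2.153 -1.274
v -1.515 -2.303 -0.992
v -1.271 -2.367 -0.77
v -0.953 -2.327 -0.667
v -1.881 2.696 -2.989
v -1.253 3.113 -2.597
v -1.899 1.464 -1.651
v -1.842 3.321 -2.414
v -2.453 3.162 -2.568
v -2.73 2.731 -2.969
v -2.509 2.279 -3.382
v -1.92 2.072 -3.565
v -1.308 2.23 -3.411
v -1.032 2.662 -3.01
f 2 4 1
f 5 2 1
f 1 4 3
f 3 5 1
f 2 8 4
f 6 2 5
f 6 8 2
f 4 8 3
f 7 5 3
f 3 8 7
f 7 6 5
f 8 6 7
f 10 9 13
f 10 13 11
f 11 13 14
f 11 14 12
f 13 9 15
f 13 15 14
f 14 15 16
f 14 16 12
f 15 9 17
f 15 17 16
f 16 17 18
f 16 18 12
f 17 9 19
f 17 19 18
f 18 19 20
f 18 20 12
f 19 9 21
f 19 21 20
f 20 21 22
f 20 22 12
f 21 9 23
f 21 23 22
f 22 23 24
f 22 24 12
f 23 9 25
f 23 25 24
f 24 25 26
f 24 26 12
f 25 9 27
f 25 27 26
f 26 27 28
f 26 28 12
f 27 9 29
f 27 29 28
f 28 29 30
f 28 30 12
f 29 9 31
f 29 31 30
f 30 31 32
f 30 32 12
f 31 9 10
f 31 10 32
f 32 10 11
f 32 11 12
f 34 33 36
f 34 36 35
f 36 33 37
f 36 37 35
f 37 33 38
f 37 38 35
f 38 33 39
f 38 39 35
f 39 33 40
f 39 40 35
f 40 33 41
f 40 41 35
f 41 33 42
f 41 42 35
f 42 33 43
f 42 43 35
f 43 33 44
f 43 44 35
f 44 33 45
f 44 45 35
f 45 33 46
f 45 46 35
f 46 33 34
f 46 34 35
f 48 47 50
f 48 50 49
f 50 47 51
f 50 51 49
f 51 47 52
f 51 52 49
f 52 47 53
f 52 53 49
f 53 47 54
f 53 54 49
f 54 47 55
f 54 55 49
f 55 47 56
f 55 56 49
f 56 47 48
f 56 48 49



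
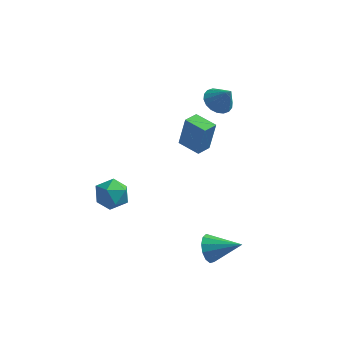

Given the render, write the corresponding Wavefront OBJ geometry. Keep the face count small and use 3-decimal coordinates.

v -0.223 2.053 -1.175
v 0.091 2.259 0.698
v 0.197 2.911 -1.34
v 0.512 3.117 0.532
v 1.008 1.423 -1.312
v 1.323 1.629 0.56
v 1.429 2.281 -1.478
v 1.743 2.487 0.395
v 2.749 -3.8 -4.252
v 3.088 -4.12 -5.022
v 4.491 -3.84 -3.468
v 3.114 -3.615 -5.053
v 3.025 -3.168 -4.831
v 2.847 -2.922 -4.424
v 2.639 -2.955 -3.963
v 2.466 -3.256 -3.594
v 2.382 -3.729 -3.433
v 2.416 -4.226 -3.533
v 2.555 -4.587 -3.86
v 2.756 -4.698 -4.313
v 2.955 -4.524 -4.745
v -3.926 -1.566 -2.43
v -3.05 -1.13 -2.019
v -3.01 -2.15 -3.761
v -2.134 -1.714 -3.35
v -2.587 -2.547 -2.872
v -3.153 -2.186 -2.049
v -2.907 -1.094 -3.731
v -3.473 -0.733 -2.908
v -2.42 -0.838 -2.822
v -2.222 -1.736 -2.292
v -3.838 -1.544 -3.488
v -3.64 -2.442 -2.958
v 1.867 2.298 2.625
v 2.369 3.015 2.463
v 2.613 2.042 3.795
v 2.074 3.162 2.683
v 1.739 3.138 2.891
v 1.428 2.947 3.047
v 1.205 2.628 3.12
v 1.113 2.244 3.094
v 1.17 1.87 2.976
v 1.366 1.581 2.788
v 1.66 1.434 2.568
v 1.996 1.458 2.359
v 2.306 1.649 2.203
v 2.53 1.968 2.131
v 2.622 2.352 2.156
v 2.565 2.726 2.275
f 2 4 1
f 5 2 1
f 1 4 3
f 3 5 1
f 2 8 4
f 6 2 5
f 6 8 2
f 4 8 3
f 7 5 3
f 3 8 7
f 7 6 5
f 8 6 7
f 10 9 12
f 10 12 11
f 12 9 13
f 12 13 11
f 13 9 14
f 13 14 11
f 14 9 15
f 14 15 11
f 15 9 16
f 15 16 11
f 16 9 17
f 16 17 11
f 17 9 18
f 17 18 11
f 18 9 19
f 18 19 11
f 19 9 20
f 19 20 11
f 20 9 21
f 20 21 11
f 21 9 10
f 21 10 11
f 22 33 27
f 22 27 23
f 22 23 29
f 22 29 32
f 22 32 33
f 23 27 31
f 27 33 26
f 33 32 24
f 32 29 28
f 29 23 30
f 25 31 26
f 25 26 24
f 25 24 28
f 25 28 30
f 25 30 31
f 26 31 27
f 24 26 33
f 28 24 32
f 30 28 29
f 31 30 23
f 35 34 37
f 35 37 36
f 37 34 38
f 37 38 36
f 38 34 39
f 38 39 36
f 39 34 40
f 39 40 36
f 40 34 41
f 40 41 36
f 41 34 42
f 41 42 36
f 42 34 43
f 42 43 36
f 43 34 44
f 43 44 36
f 44 34 45
f 44 45 36
f 45 34 46
f 45 46 36
f 46 34 47
f 46 47 36
f 47 34 48
f 47 48 36
f 48 34 49
f 48 49 36
f 49 34 35
f 49 35 36



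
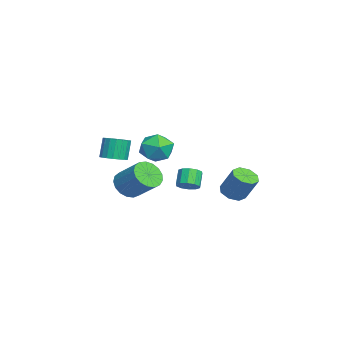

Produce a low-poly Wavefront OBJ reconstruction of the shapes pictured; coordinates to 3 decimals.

v 1.045 -0.087 4.146
v 1.503 -0.42 3.173
v 0.217 -1.7 4.307
v 0.675 -2.033 3.334
v 1.325 -1.884 4.24
v 1.837 -0.887 4.141
v -0.117 -1.233 3.339
v 0.395 -0.236 3.24
v 0.785 -1.128 2.675
v 1.676 -1.53 3.232
v 0.044 -0.59 4.248
v 0.935 -0.992 4.805
v -3.304 -3.597 1.378
v -2.565 -3.247 1.574
v -3.018 -3.054 2.938
v -3.756 -3.403 2.742
v -2.77 -2.954 1.464
v -3.222 -2.761 2.828
v -3.08 -2.788 1.338
v -3.533 -2.595 2.702
v -3.434 -2.782 1.219
v -3.887 -2.589 2.583
v -3.763 -2.938 1.132
v -4.216 -2.744 2.496
v -4.001 -3.224 1.094
v -4.453 -3.03 2.458
v -4.1 -3.584 1.112
v -4.553 -3.39 2.476
v -4.042 -3.946 1.182
v -4.495 -3.753 2.546
v -3.838 -4.239 1.292
v -4.29 -4.046 2.656
v -3.527 -4.405 1.418
v -3.98 -4.212 2.782
v -3.173 -4.411 1.537
v -3.626 -4.218 2.901
v -2.844 -4.256 1.624
v -3.297 -4.062 2.988
v -2.607 -3.97 1.662
v -3.059 -3.776 3.026
v -2.507 -3.61 1.644
v -2.96 -3.416 3.008
v -1.423 -2.728 0.002
v -0.547 -3.145 -0.313
v 0.459 -1.949 0.903
v -0.417 -1.532 1.218
v -0.617 -2.773 -0.621
v 0.389 -1.577 0.595
v -0.871 -2.39 -0.787
v 0.135 -1.194 0.429
v -1.252 -2.085 -0.771
v -0.246 -0.889 0.444
v -1.672 -1.928 -0.579
v -0.666 -0.732 0.637
v -2.035 -1.953 -0.253
v -1.029 -0.757 0.962
v -2.258 -2.156 0.131
v -1.252 -0.96 1.346
v -2.289 -2.49 0.485
v -1.283 -1.294 1.701
v -2.122 -2.879 0.729
v -1.116 -1.683 1.945
v -1.795 -3.233 0.807
v -0.789 -2.037 2.022
v -1.383 -3.471 0.7
v -0.376 -2.275 1.915
v -0.979 -3.539 0.433
v 0.027 -2.343 1.649
v -0.678 -3.421 0.067
v 0.328 -2.225 1.283
v 3.569 3.092 1.411
v 4.201 3.409 1.037
v 4.724 4.085 2.495
v 4.091 3.768 2.869
v 3.717 3.784 1.037
v 4.24 4.459 2.495
v 3.146 3.753 1.256
v 3.669 4.429 2.714
v 2.822 3.336 1.566
v 3.345 4.012 3.024
v 2.936 2.775 1.785
v 3.459 3.451 3.243
v 3.42 2.401 1.785
v 3.943 3.076 3.243
v 3.991 2.431 1.566
v 4.514 3.107 3.024
v 4.315 2.848 1.256
v 4.838 3.524 2.714
v 0.48 0.691 0.646
v 0.856 0.25 1.038
v 0.137 0.387 1.885
v -0.24 0.829 1.494
v 1.009 0.649 1.103
v 0.289 0.786 1.95
v 0.96 1.065 0.993
v 0.24 1.202 1.841
v 0.727 1.338 0.752
v 0.007 1.475 1.599
v 0.4 1.364 0.47
v -0.32 1.501 1.317
v 0.103 1.133 0.255
v -0.616 1.27 1.102
v -0.049 0.734 0.19
v -0.769 0.871 1.037
v 0 0.318 0.299
v -0.72 0.455 1.147
v 0.233 0.045 0.541
v -0.487 0.182 1.388
v 0.56 0.019 0.823
v -0.16 0.156 1.67
f 1 12 6
f 1 6 2
f 1 2 8
f 1 8 11
f 1 11 12
f 2 6 10
f 6 12 5
f 12 11 3
f 11 8 7
f 8 2 9
f 4 10 5
f 4 5 3
f 4 3 7
f 4 7 9
f 4 9 10
f 5 10 6
f 3 5 12
f 7 3 11
f 9 7 8
f 10 9 2
f 14 13 17
f 14 17 15
f 15 17 18
f 15 18 16
f 17 13 19
f 17 19 18
f 18 19 20
f 18 20 16
f 19 13 21
f 19 21 20
f 20 21 22
f 20 22 16
f 21 13 23
f 21 23 22
f 22 23 24
f 22 24 16
f 23 13 25
f 23 25 24
f 24 25 26
f 24 26 16
f 25 13 27
f 25 27 26
f 26 27 28
f 26 28 16
f 27 13 29
f 27 29 28
f 28 29 30
f 28 30 16
f 29 13 31
f 29 31 30
f 30 31 32
f 30 32 16
f 31 13 33
f 31 33 32
f 32 33 34
f 32 34 16
f 33 13 35
f 33 35 34
f 34 35 36
f 34 36 16
f 35 13 37
f 35 37 36
f 36 37 38
f 36 38 16
f 37 13 39
f 37 39 38
f 38 39 40
f 38 40 16
f 39 13 41
f 39 41 40
f 40 41 42
f 40 42 16
f 41 13 14
f 41 14 42
f 42 14 15
f 42 15 16
f 44 43 47
f 44 47 45
f 45 47 48
f 45 48 46
f 47 43 49
f 47 49 48
f 48 49 50
f 48 50 46
f 49 43 51
f 49 51 50
f 50 51 52
f 50 52 46
f 51 43 53
f 51 53 52
f 52 53 54
f 52 54 46
f 53 43 55
f 53 55 54
f 54 55 56
f 54 56 46
f 55 43 57
f 55 57 56
f 56 57 58
f 56 58 46
f 57 43 59
f 57 59 58
f 58 59 60
f 58 60 46
f 59 43 61
f 59 61 60
f 60 61 62
f 60 62 46
f 61 43 63
f 61 63 62
f 62 63 64
f 62 64 46
f 63 43 65
f 63 65 64
f 64 65 66
f 64 66 46
f 65 43 67
f 65 67 66
f 66 67 68
f 66 68 46
f 67 43 69
f 67 69 68
f 68 69 70
f 68 70 46
f 69 43 44
f 69 44 70
f 70 44 45
f 70 45 46
f 72 71 75
f 72 75 73
f 73 75 76
f 73 76 74
f 75 71 77
f 75 77 76
f 76 77 78
f 76 78 74
f 77 71 79
f 77 79 78
f 78 79 80
f 78 80 74
f 79 71 81
f 79 81 80
f 80 81 82
f 80 82 74
f 81 71 83
f 81 83 82
f 82 83 84
f 82 84 74
f 83 71 85
f 83 85 84
f 84 85 86
f 84 86 74
f 85 71 87
f 85 87 86
f 86 87 88
f 86 88 74
f 87 71 72
f 87 72 88
f 88 72 73
f 88 73 74
f 90 89 93
f 90 93 91
f 91 93 94
f 91 94 92
f 93 89 95
f 93 95 94
f 94 95 96
f 94 96 92
f 95 89 97
f 95 97 96
f 96 97 98
f 96 98 92
f 97 89 99
f 97 99 98
f 98 99 100
f 98 100 92
f 99 89 101
f 99 101 100
f 100 101 102
f 100 102 92
f 101 89 103
f 101 103 102
f 102 103 104
f 102 104 92
f 103 89 105
f 103 105 104
f 104 105 106
f 104 106 92
f 105 89 107
f 105 107 106
f 106 107 108
f 106 108 92
f 107 89 109
f 107 109 108
f 108 109 110
f 108 110 92
f 109 89 90
f 109 90 110
f 110 90 91
f 110 91 92



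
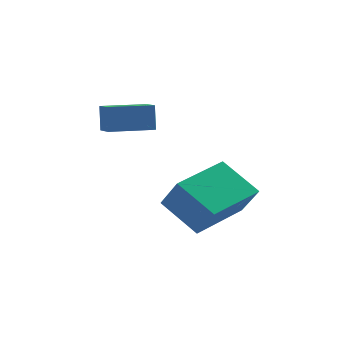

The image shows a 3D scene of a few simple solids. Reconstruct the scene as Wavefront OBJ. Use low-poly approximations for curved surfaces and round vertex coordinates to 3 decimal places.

v -1.342 -0.693 2.9
v -1.401 -0.478 3.823
v -1.703 0.104 2.69
v -1.762 0.32 3.613
v 0.002 -0.1 2.847
v -0.057 0.116 3.77
v -0.359 0.698 2.637
v -0.418 0.913 3.56
v 2.016 -2.717 0.465
v 0.883 -2.133 1.415
v 1.463 -2.132 -0.555
v 0.33 -1.547 0.395
v 3.17 -1.033 0.805
v 2.037 -0.448 1.755
v 2.617 -0.447 -0.215
v 1.484 0.137 0.735
f 2 4 1
f 5 2 1
f 1 4 3
f 3 5 1
f 2 8 4
f 6 2 5
f 6 8 2
f 4 8 3
f 7 5 3
f 3 8 7
f 7 6 5
f 8 6 7
f 10 12 9
f 13 10 9
f 9 12 11
f 11 13 9
f 10 16 12
f 14 10 13
f 14 16 10
f 12 16 11
f 15 13 11
f 11 16 15
f 15 14 13
f 16 14 15



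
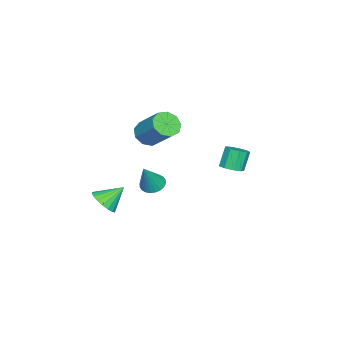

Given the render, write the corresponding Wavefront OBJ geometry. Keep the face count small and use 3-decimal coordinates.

v -4.06 -1.694 -3.245
v -3.431 -1.812 -3.615
v -3.1 -1.806 -1.575
v -3.431 -1.524 -3.596
v -3.528 -1.262 -3.523
v -3.705 -1.066 -3.407
v -3.936 -0.965 -3.267
v -4.187 -0.975 -3.124
v -4.418 -1.095 -2.999
v -4.595 -1.305 -2.912
v -4.69 -1.575 -2.875
v -4.69 -1.864 -2.894
v -4.593 -2.126 -2.967
v -4.416 -2.322 -3.083
v -4.184 -2.423 -3.223
v -3.934 -2.413 -3.366
v -3.703 -2.293 -3.491
v -3.526 -2.082 -3.579
v -1.453 -3.405 -3.648
v -0.655 -3.096 -3.34
v -2.167 -2.535 -2.672
v -0.743 -2.836 -3.637
v -0.973 -2.688 -3.936
v -1.297 -2.682 -4.178
v -1.652 -2.819 -4.316
v -1.968 -3.073 -4.321
v -2.182 -3.392 -4.193
v -2.252 -3.714 -3.957
v -2.163 -3.974 -3.66
v -1.934 -4.122 -3.361
v -1.609 -4.128 -3.118
v -1.254 -3.991 -2.981
v -0.938 -3.737 -2.976
v -0.724 -3.418 -3.104
v -1.182 3.944 0.858
v -0.595 3.808 1.152
v -1.132 3.921 2.276
v -1.718 4.056 1.982
v -0.637 4.26 1.087
v -1.174 4.372 2.21
v -0.934 4.564 0.915
v -1.47 4.676 2.038
v -1.347 4.577 0.716
v -1.883 4.69 1.839
v -1.682 4.295 0.584
v -2.219 4.407 1.707
v -1.784 3.848 0.58
v -2.32 3.96 1.704
v -1.603 3.446 0.707
v -2.14 3.558 1.83
v -1.226 3.277 0.904
v -1.762 3.389 2.027
v -0.828 3.42 1.08
v -1.364 3.532 2.203
v -3.605 -1.742 0.902
v -3.191 -1.317 0.266
v -2.5 0.067 1.641
v -2.915 -0.358 2.278
v -3.743 -1.103 0.328
v -3.052 0.281 1.703
v -4.23 -1.188 0.659
v -3.54 0.196 2.034
v -4.426 -1.532 1.103
v -3.735 -0.148 2.478
v -4.237 -1.975 1.454
v -3.546 -0.59 2.829
v -3.753 -2.308 1.547
v -3.062 -0.924 2.922
v -3.2 -2.377 1.338
v -2.509 -0.992 2.713
v -2.837 -2.149 0.925
v -2.146 -0.764 2.3
v -2.833 -1.73 0.502
v -2.142 -0.346 1.877
f 2 1 4
f 2 4 3
f 4 1 5
f 4 5 3
f 5 1 6
f 5 6 3
f 6 1 7
f 6 7 3
f 7 1 8
f 7 8 3
f 8 1 9
f 8 9 3
f 9 1 10
f 9 10 3
f 10 1 11
f 10 11 3
f 11 1 12
f 11 12 3
f 12 1 13
f 12 13 3
f 13 1 14
f 13 14 3
f 14 1 15
f 14 15 3
f 15 1 16
f 15 16 3
f 16 1 17
f 16 17 3
f 17 1 18
f 17 18 3
f 18 1 2
f 18 2 3
f 20 19 22
f 20 22 21
f 22 19 23
f 22 23 21
f 23 19 24
f 23 24 21
f 24 19 25
f 24 25 21
f 25 19 26
f 25 26 21
f 26 19 27
f 26 27 21
f 27 19 28
f 27 28 21
f 28 19 29
f 28 29 21
f 29 19 30
f 29 30 21
f 30 19 31
f 30 31 21
f 31 19 32
f 31 32 21
f 32 19 33
f 32 33 21
f 33 19 34
f 33 34 21
f 34 19 20
f 34 20 21
f 36 35 39
f 36 39 37
f 37 39 40
f 37 40 38
f 39 35 41
f 39 41 40
f 40 41 42
f 40 42 38
f 41 35 43
f 41 43 42
f 42 43 44
f 42 44 38
f 43 35 45
f 43 45 44
f 44 45 46
f 44 46 38
f 45 35 47
f 45 47 46
f 46 47 48
f 46 48 38
f 47 35 49
f 47 49 48
f 48 49 50
f 48 50 38
f 49 35 51
f 49 51 50
f 50 51 52
f 50 52 38
f 51 35 53
f 51 53 52
f 52 53 54
f 52 54 38
f 53 35 36
f 53 36 54
f 54 36 37
f 54 37 38
f 56 55 59
f 56 59 57
f 57 59 60
f 57 60 58
f 59 55 61
f 59 61 60
f 60 61 62
f 60 62 58
f 61 55 63
f 61 63 62
f 62 63 64
f 62 64 58
f 63 55 65
f 63 65 64
f 64 65 66
f 64 66 58
f 65 55 67
f 65 67 66
f 66 67 68
f 66 68 58
f 67 55 69
f 67 69 68
f 68 69 70
f 68 70 58
f 69 55 71
f 69 71 70
f 70 71 72
f 70 72 58
f 71 55 73
f 71 73 72
f 72 73 74
f 72 74 58
f 73 55 56
f 73 56 74
f 74 56 57
f 74 57 58



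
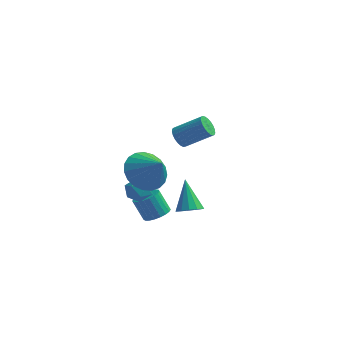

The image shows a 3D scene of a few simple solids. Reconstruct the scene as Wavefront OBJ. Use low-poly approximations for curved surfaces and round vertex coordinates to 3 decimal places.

v -3.758 -1.393 0.163
v -3.317 -1.587 -0.261
v -3.703 -2.313 0.641
v -3.262 -2.507 0.217
v -3.117 -2.052 0.645
v -3.151 -1.484 0.35
v -3.869 -2.416 0.03
v -3.903 -1.848 -0.265
v -3.386 -2.22 -0.343
v -2.921 -1.994 0.037
v -4.099 -1.906 0.343
v -3.634 -1.68 0.723
v -2.922 3.061 0.112
v -2.675 3.345 -0.316
v -1.431 3.524 0.521
v -1.678 3.239 0.948
v -2.781 3.519 -0.196
v -1.537 3.698 0.641
v -2.912 3.615 -0.022
v -1.667 3.793 0.815
v -3.044 3.614 0.175
v -1.8 3.793 1.011
v -3.155 3.518 0.36
v -1.911 3.696 1.197
v -3.226 3.342 0.503
v -1.982 3.521 1.34
v -3.244 3.118 0.578
v -2 3.297 1.415
v -3.207 2.884 0.573
v -1.963 3.063 1.41
v -3.12 2.681 0.487
v -1.876 2.859 1.324
v -2.999 2.543 0.337
v -1.755 2.722 1.174
v -2.865 2.495 0.148
v -1.621 2.673 0.985
v -2.741 2.544 -0.048
v -1.497 2.723 0.789
v -2.648 2.683 -0.216
v -1.404 2.862 0.621
v -2.602 2.887 -0.327
v -1.358 3.066 0.51
v -2.612 3.121 -0.363
v -1.368 3.3 0.474
v -2.925 -1.089 -1.918
v -2.479 -1.405 -1.604
v -3.009 -1.207 -0.649
v -3.455 -0.891 -0.962
v -2.384 -1.16 -1.602
v -2.914 -0.963 -0.647
v -2.383 -0.904 -1.655
v -2.913 -0.706 -0.7
v -2.476 -0.679 -1.753
v -3.006 -0.482 -0.798
v -2.646 -0.525 -1.879
v -3.176 -0.328 -0.924
v -2.864 -0.469 -2.012
v -3.395 -0.271 -1.057
v -3.093 -0.52 -2.129
v -3.624 -0.322 -1.174
v -3.293 -0.669 -2.209
v -3.823 -0.471 -1.254
v -3.43 -0.891 -2.239
v -3.96 -0.693 -1.284
v -3.478 -1.147 -2.213
v -4.009 -0.949 -1.258
v -3.432 -1.393 -2.136
v -3.962 -1.195 -1.181
v -3.297 -1.586 -2.021
v -3.827 -1.389 -1.066
v -3.099 -1.694 -1.889
v -3.629 -1.496 -0.934
v -2.87 -1.697 -1.761
v -3.4 -1.499 -0.806
v -2.651 -1.594 -1.661
v -3.181 -1.397 -0.706
v -3.087 -2.365 1.745
v -2.29 -2.287 1.129
v -2.273 -2.875 2.735
v -2.29 -1.913 1.321
v -2.427 -1.618 1.586
v -2.679 -1.451 1.878
v -3.001 -1.443 2.148
v -3.338 -1.594 2.347
v -3.632 -1.879 2.443
v -3.832 -2.248 2.417
v -3.903 -2.637 2.276
v -3.833 -2.979 2.042
v -3.634 -3.215 1.757
v -3.341 -3.304 1.47
v -3.003 -3.231 1.231
v -2.681 -3.008 1.08
v -2.429 -2.674 1.044
v -1.286 -2.13 -0.566
v -0.902 -1.71 -0.758
v -1.694 -1.21 0.626
v -1.198 -1.646 -0.909
v -1.521 -1.734 -0.951
v -1.77 -1.949 -0.871
v -1.865 -2.221 -0.694
v -1.776 -2.464 -0.476
v -1.532 -2.601 -0.287
v -1.209 -2.588 -0.187
v -0.911 -2.43 -0.206
v -0.732 -2.176 -0.341
v -0.729 -1.908 -0.546
f 1 12 6
f 1 6 2
f 1 2 8
f 1 8 11
f 1 11 12
f 2 6 10
f 6 12 5
f 12 11 3
f 11 8 7
f 8 2 9
f 4 10 5
f 4 5 3
f 4 3 7
f 4 7 9
f 4 9 10
f 5 10 6
f 3 5 12
f 7 3 11
f 9 7 8
f 10 9 2
f 14 13 17
f 14 17 15
f 15 17 18
f 15 18 16
f 17 13 19
f 17 19 18
f 18 19 20
f 18 20 16
f 19 13 21
f 19 21 20
f 20 21 22
f 20 22 16
f 21 13 23
f 21 23 22
f 22 23 24
f 22 24 16
f 23 13 25
f 23 25 24
f 24 25 26
f 24 26 16
f 25 13 27
f 25 27 26
f 26 27 28
f 26 28 16
f 27 13 29
f 27 29 28
f 28 29 30
f 28 30 16
f 29 13 31
f 29 31 30
f 30 31 32
f 30 32 16
f 31 13 33
f 31 33 32
f 32 33 34
f 32 34 16
f 33 13 35
f 33 35 34
f 34 35 36
f 34 36 16
f 35 13 37
f 35 37 36
f 36 37 38
f 36 38 16
f 37 13 39
f 37 39 38
f 38 39 40
f 38 40 16
f 39 13 41
f 39 41 40
f 40 41 42
f 40 42 16
f 41 13 43
f 41 43 42
f 42 43 44
f 42 44 16
f 43 13 14
f 43 14 44
f 44 14 15
f 44 15 16
f 46 45 49
f 46 49 47
f 47 49 50
f 47 50 48
f 49 45 51
f 49 51 50
f 50 51 52
f 50 52 48
f 51 45 53
f 51 53 52
f 52 53 54
f 52 54 48
f 53 45 55
f 53 55 54
f 54 55 56
f 54 56 48
f 55 45 57
f 55 57 56
f 56 57 58
f 56 58 48
f 57 45 59
f 57 59 58
f 58 59 60
f 58 60 48
f 59 45 61
f 59 61 60
f 60 61 62
f 60 62 48
f 61 45 63
f 61 63 62
f 62 63 64
f 62 64 48
f 63 45 65
f 63 65 64
f 64 65 66
f 64 66 48
f 65 45 67
f 65 67 66
f 66 67 68
f 66 68 48
f 67 45 69
f 67 69 68
f 68 69 70
f 68 70 48
f 69 45 71
f 69 71 70
f 70 71 72
f 70 72 48
f 71 45 73
f 71 73 72
f 72 73 74
f 72 74 48
f 73 45 75
f 73 75 74
f 74 75 76
f 74 76 48
f 75 45 46
f 75 46 76
f 76 46 47
f 76 47 48
f 78 77 80
f 78 80 79
f 80 77 81
f 80 81 79
f 81 77 82
f 81 82 79
f 82 77 83
f 82 83 79
f 83 77 84
f 83 84 79
f 84 77 85
f 84 85 79
f 85 77 86
f 85 86 79
f 86 77 87
f 86 87 79
f 87 77 88
f 87 88 79
f 88 77 89
f 88 89 79
f 89 77 90
f 89 90 79
f 90 77 91
f 90 91 79
f 91 77 92
f 91 92 79
f 92 77 93
f 92 93 79
f 93 77 78
f 93 78 79
f 95 94 97
f 95 97 96
f 97 94 98
f 97 98 96
f 98 94 99
f 98 99 96
f 99 94 100
f 99 100 96
f 100 94 101
f 100 101 96
f 101 94 102
f 101 102 96
f 102 94 103
f 102 103 96
f 103 94 104
f 103 104 96
f 104 94 105
f 104 105 96
f 105 94 106
f 105 106 96
f 106 94 95
f 106 95 96



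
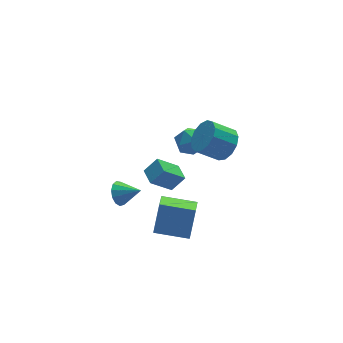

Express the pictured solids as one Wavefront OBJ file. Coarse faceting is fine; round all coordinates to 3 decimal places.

v -3.464 -4.534 2.655
v -4.623 -4.365 3.745
v -3.312 -3.505 2.657
v -4.471 -3.336 3.747
v -2.729 -4.644 3.453
v -3.888 -4.475 4.543
v -2.577 -3.615 3.455
v -3.736 -3.446 4.545
v 0.435 2.539 -1.395
v 1.155 2.524 -2.131
v 1.085 1.156 -0.729
v 1.805 1.141 -1.465
v 1.82 1.878 -0.745
v 1.418 2.733 -1.157
v 0.822 0.947 -1.703
v 0.42 1.802 -2.115
v 1.394 1.54 -2.322
v 2.012 2.115 -1.73
v 0.228 1.565 -1.13
v 0.846 2.14 -0.538
v 0.756 -2.782 2.874
v 1.451 -2.595 3.638
v 0.28 -2.13 4.59
v -0.416 -2.318 3.826
v 1.401 -2.092 3.331
v 0.23 -1.627 4.283
v 1.147 -1.808 2.879
v -0.025 -1.343 3.831
v 0.768 -1.833 2.425
v -0.404 -1.368 3.378
v 0.385 -2.16 2.114
v -0.787 -1.695 3.066
v 0.12 -2.684 2.044
v -1.052 -2.22 2.996
v 0.057 -3.24 2.237
v -1.115 -2.775 3.19
v 0.216 -3.65 2.633
v -0.956 -3.185 3.585
v 0.546 -3.785 3.105
v -0.626 -3.32 4.057
v 0.943 -3.601 3.503
v -0.229 -3.137 4.456
v 1.28 -3.158 3.702
v 0.109 -2.693 4.655
v -3.543 -2.526 -3.425
v -2.908 -2.034 -1.572
v -2.937 -1.619 -3.874
v -2.302 -1.126 -2.02
v -1.938 -3.714 -3.66
v -1.303 -3.221 -1.806
v -1.332 -2.806 -4.108
v -0.697 -2.314 -2.255
v -3.582 1.55 -3.794
v -3.189 1.411 -4.5
v -2.658 0.67 -3.106
v -2.984 1.778 -4.307
v -2.97 2.072 -3.95
v -3.15 2.2 -3.545
v -3.467 2.122 -3.218
v -3.821 1.862 -3.074
v -4.099 1.503 -3.159
v -4.213 1.159 -3.446
v -4.127 0.939 -3.843
v -3.868 0.913 -4.224
v -3.518 1.089 -4.469
f 2 4 1
f 5 2 1
f 1 4 3
f 3 5 1
f 2 8 4
f 6 2 5
f 6 8 2
f 4 8 3
f 7 5 3
f 3 8 7
f 7 6 5
f 8 6 7
f 9 20 14
f 9 14 10
f 9 10 16
f 9 16 19
f 9 19 20
f 10 14 18
f 14 20 13
f 20 19 11
f 19 16 15
f 16 10 17
f 12 18 13
f 12 13 11
f 12 11 15
f 12 15 17
f 12 17 18
f 13 18 14
f 11 13 20
f 15 11 19
f 17 15 16
f 18 17 10
f 22 21 25
f 22 25 23
f 23 25 26
f 23 26 24
f 25 21 27
f 25 27 26
f 26 27 28
f 26 28 24
f 27 21 29
f 27 29 28
f 28 29 30
f 28 30 24
f 29 21 31
f 29 31 30
f 30 31 32
f 30 32 24
f 31 21 33
f 31 33 32
f 32 33 34
f 32 34 24
f 33 21 35
f 33 35 34
f 34 35 36
f 34 36 24
f 35 21 37
f 35 37 36
f 36 37 38
f 36 38 24
f 37 21 39
f 37 39 38
f 38 39 40
f 38 40 24
f 39 21 41
f 39 41 40
f 40 41 42
f 40 42 24
f 41 21 43
f 41 43 42
f 42 43 44
f 42 44 24
f 43 21 22
f 43 22 44
f 44 22 23
f 44 23 24
f 46 48 45
f 49 46 45
f 45 48 47
f 47 49 45
f 46 52 48
f 50 46 49
f 50 52 46
f 48 52 47
f 51 49 47
f 47 52 51
f 51 50 49
f 52 50 51
f 54 53 56
f 54 56 55
f 56 53 57
f 56 57 55
f 57 53 58
f 57 58 55
f 58 53 59
f 58 59 55
f 59 53 60
f 59 60 55
f 60 53 61
f 60 61 55
f 61 53 62
f 61 62 55
f 62 53 63
f 62 63 55
f 63 53 64
f 63 64 55
f 64 53 65
f 64 65 55
f 65 53 54
f 65 54 55



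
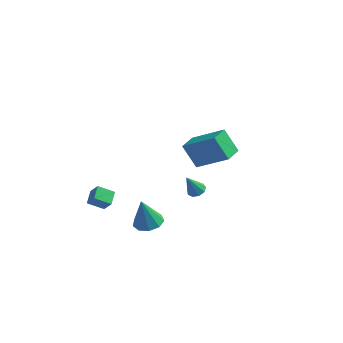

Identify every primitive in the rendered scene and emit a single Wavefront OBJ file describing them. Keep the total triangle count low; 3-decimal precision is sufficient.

v -0.518 -1.567 -2.871
v 0.233 -1.378 -2.716
v -0.802 -1.773 -1.249
v -0.074 -0.933 -2.713
v -0.588 -0.785 -2.784
v -1.07 -1.002 -2.896
v -1.294 -1.484 -2.996
v -1.154 -2.004 -3.038
v -0.717 -2.32 -3.002
v -0.187 -2.283 -2.904
v 0.188 -1.911 -2.791
v 2.029 -1.775 2.079
v 1.251 -1.597 3.254
v 2.148 -0.755 2.003
v 1.37 -0.577 3.178
v 3.67 -1.883 3.182
v 2.892 -1.705 4.357
v 3.789 -0.863 3.106
v 3.011 -0.685 4.281
v -3.082 -3.076 -1.058
v -2.621 -3.254 -0.429
v -3.212 -2.327 -0.75
v -2.751 -2.505 -0.121
v -2.329 -2.755 -1.519
v -1.868 -2.933 -0.89
v -2.459 -2.006 -1.211
v -1.998 -2.184 -0.582
v 0.298 2.956 -3.576
v 0.598 2.536 -3.641
v -0.078 2.504 -2.384
v 0.784 2.795 -3.484
v 0.743 3.13 -3.37
v 0.493 3.383 -3.353
v 0.153 3.437 -3.44
v -0.12 3.265 -3.591
v -0.197 2.949 -3.735
v -0.043 2.637 -3.805
v 0.271 2.474 -3.768
f 2 1 4
f 2 4 3
f 4 1 5
f 4 5 3
f 5 1 6
f 5 6 3
f 6 1 7
f 6 7 3
f 7 1 8
f 7 8 3
f 8 1 9
f 8 9 3
f 9 1 10
f 9 10 3
f 10 1 11
f 10 11 3
f 11 1 2
f 11 2 3
f 13 15 12
f 16 13 12
f 12 15 14
f 14 16 12
f 13 19 15
f 17 13 16
f 17 19 13
f 15 19 14
f 18 16 14
f 14 19 18
f 18 17 16
f 19 17 18
f 21 23 20
f 24 21 20
f 20 23 22
f 22 24 20
f 21 27 23
f 25 21 24
f 25 27 21
f 23 27 22
f 26 24 22
f 22 27 26
f 26 25 24
f 27 25 26
f 29 28 31
f 29 31 30
f 31 28 32
f 31 32 30
f 32 28 33
f 32 33 30
f 33 28 34
f 33 34 30
f 34 28 35
f 34 35 30
f 35 28 36
f 35 36 30
f 36 28 37
f 36 37 30
f 37 28 38
f 37 38 30
f 38 28 29
f 38 29 30



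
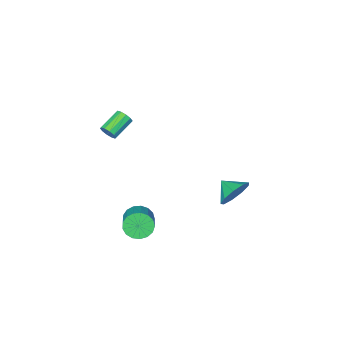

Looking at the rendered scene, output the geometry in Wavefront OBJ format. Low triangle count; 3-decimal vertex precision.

v -3.171 0.223 -3.519
v -2.713 0.64 -2.747
v -3.009 -0.763 -3.081
v -3.376 0.587 -2.621
v -3.943 0.363 -2.915
v -4.149 0.074 -3.492
v -3.897 -0.146 -4.081
v -3.306 -0.193 -4.407
v -2.651 -0.046 -4.317
v -2.239 0.227 -3.854
v -2.264 0.498 -3.233
v 3.008 -2.055 2.951
v 3.232 -2.327 3.306
v 2.076 -2.577 3.844
v 1.852 -2.305 3.489
v 3.215 -2.035 3.406
v 2.059 -2.285 3.944
v 3.12 -1.75 3.332
v 1.963 -2.001 3.87
v 2.981 -1.582 3.113
v 1.825 -1.833 3.65
v 2.853 -1.595 2.832
v 1.696 -1.845 3.37
v 2.784 -1.783 2.596
v 1.628 -2.033 3.134
v 2.801 -2.075 2.496
v 1.645 -2.325 3.034
v 2.897 -2.359 2.57
v 1.74 -2.61 3.108
v 3.035 -2.527 2.79
v 1.879 -2.778 3.327
v 3.164 -2.515 3.07
v 2.007 -2.765 3.608
v 2.715 0.037 -2.442
v 3.344 -0.126 -2.892
v 4.075 0.921 -2.247
v 3.445 1.083 -1.798
v 3.153 0.131 -3.093
v 3.884 1.178 -2.448
v 2.862 0.367 -3.145
v 3.592 1.413 -2.5
v 2.537 0.526 -3.036
v 3.268 1.573 -2.392
v 2.253 0.574 -2.791
v 2.983 1.621 -2.147
v 2.074 0.499 -2.466
v 2.805 1.545 -1.822
v 2.043 0.317 -2.136
v 2.773 1.364 -1.492
v 2.165 0.072 -1.876
v 2.896 1.118 -1.231
v 2.413 -0.182 -1.745
v 3.144 0.865 -1.101
v 2.73 -0.385 -1.775
v 3.461 0.661 -1.13
v 3.044 -0.492 -1.957
v 3.775 0.554 -1.312
v 3.282 -0.478 -2.25
v 4.013 0.569 -1.606
v 3.39 -0.346 -2.587
v 4.121 0.701 -1.943
f 2 1 4
f 2 4 3
f 4 1 5
f 4 5 3
f 5 1 6
f 5 6 3
f 6 1 7
f 6 7 3
f 7 1 8
f 7 8 3
f 8 1 9
f 8 9 3
f 9 1 10
f 9 10 3
f 10 1 11
f 10 11 3
f 11 1 2
f 11 2 3
f 13 12 16
f 13 16 14
f 14 16 17
f 14 17 15
f 16 12 18
f 16 18 17
f 17 18 19
f 17 19 15
f 18 12 20
f 18 20 19
f 19 20 21
f 19 21 15
f 20 12 22
f 20 22 21
f 21 22 23
f 21 23 15
f 22 12 24
f 22 24 23
f 23 24 25
f 23 25 15
f 24 12 26
f 24 26 25
f 25 26 27
f 25 27 15
f 26 12 28
f 26 28 27
f 27 28 29
f 27 29 15
f 28 12 30
f 28 30 29
f 29 30 31
f 29 31 15
f 30 12 32
f 30 32 31
f 31 32 33
f 31 33 15
f 32 12 13
f 32 13 33
f 33 13 14
f 33 14 15
f 35 34 38
f 35 38 36
f 36 38 39
f 36 39 37
f 38 34 40
f 38 40 39
f 39 40 41
f 39 41 37
f 40 34 42
f 40 42 41
f 41 42 43
f 41 43 37
f 42 34 44
f 42 44 43
f 43 44 45
f 43 45 37
f 44 34 46
f 44 46 45
f 45 46 47
f 45 47 37
f 46 34 48
f 46 48 47
f 47 48 49
f 47 49 37
f 48 34 50
f 48 50 49
f 49 50 51
f 49 51 37
f 50 34 52
f 50 52 51
f 51 52 53
f 51 53 37
f 52 34 54
f 52 54 53
f 53 54 55
f 53 55 37
f 54 34 56
f 54 56 55
f 55 56 57
f 55 57 37
f 56 34 58
f 56 58 57
f 57 58 59
f 57 59 37
f 58 34 60
f 58 60 59
f 59 60 61
f 59 61 37
f 60 34 35
f 60 35 61
f 61 35 36
f 61 36 37



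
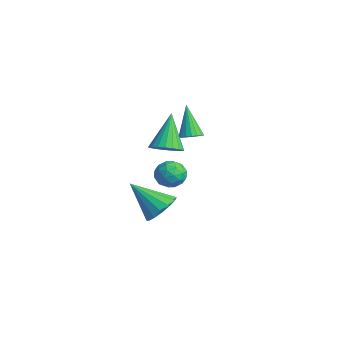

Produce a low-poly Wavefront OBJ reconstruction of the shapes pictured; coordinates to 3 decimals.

v -3.42 -1.484 -0.286
v -2.934 -1.171 -0.035
v -4.42 -1.236 1.346
v -3.083 -0.967 -0.158
v -3.298 -0.866 -0.305
v -3.538 -0.887 -0.449
v -3.754 -1.026 -0.561
v -3.904 -1.256 -0.618
v -3.958 -1.531 -0.609
v -3.906 -1.797 -0.536
v -3.757 -2 -0.414
v -3.541 -2.102 -0.266
v -3.301 -2.081 -0.123
v -3.085 -1.941 -0.011
v -2.935 -1.712 0.046
v -2.881 -1.437 0.037
v -3.046 -3.266 -4.675
v -2.192 -3.669 -4.318
v -4.194 -4.394 -3.205
v -2.263 -3.233 -4.039
v -2.544 -2.806 -3.93
v -2.959 -2.502 -4.021
v -3.398 -2.402 -4.288
v -3.742 -2.535 -4.658
v -3.9 -2.863 -5.033
v -3.829 -3.299 -5.312
v -3.548 -3.727 -5.421
v -3.133 -4.031 -5.329
v -2.694 -4.13 -5.063
v -2.35 -3.998 -4.693
v -2.945 -3.33 -1.74
v -2.567 -2.861 -2.328
v -1.733 -3.619 -1.192
v -1.355 -3.15 -1.78
v -1.827 -2.783 -1.188
v -2.576 -2.604 -1.526
v -1.724 -3.876 -1.994
v -2.473 -3.697 -2.332
v -1.813 -3.198 -2.484
v -1.876 -2.523 -1.986
v -2.424 -3.957 -1.534
v -2.487 -3.282 -1.036
v -2.862 -3.07 -2.082
v -1.438 -3.41 -1.438
v -1.715 -3.195 -1.09
v -1.493 -2.919 -1.435
v -2.868 -2.919 -1.611
v -2.646 -2.643 -1.956
v -2.211 -2.598 -1.286
v -1.654 -3.837 -1.564
v -1.432 -3.561 -1.909
v -2.807 -3.561 -2.085
v -2.585 -3.285 -2.43
v -2.089 -3.882 -2.234
v -2.197 -2.992 -2.519
v -1.485 -3.163 -2.197
v -1.701 -3.589 -2.323
v -2.142 -3.484 -2.522
v -2.234 -2.596 -2.227
v -1.522 -2.766 -1.905
v -1.799 -2.55 -1.557
v -2.24 -2.445 -1.756
v -1.791 -2.794 -2.319
v -2.778 -3.714 -1.615
v -2.066 -3.884 -1.293
v -2.06 -4.035 -1.764
v -2.501 -3.93 -1.963
v -2.815 -3.317 -1.323
v -2.103 -3.488 -1.001
v -2.158 -2.996 -0.998
v -2.599 -2.891 -1.197
v -2.509 -3.686 -1.201
v -0.96 -4.071 0.798
v -0.355 -4.401 1.279
v -1.9 -3.309 2.502
v -0.227 -4.084 1.208
v -0.225 -3.764 1.067
v -0.351 -3.498 0.878
v -0.581 -3.331 0.676
v -0.877 -3.292 0.495
v -1.188 -3.388 0.366
v -1.459 -3.601 0.312
v -1.643 -3.896 0.342
v -1.71 -4.221 0.451
v -1.646 -4.521 0.62
v -1.464 -4.742 0.82
v -1.195 -4.848 1.016
v -0.885 -4.819 1.174
v -0.588 -4.661 1.267
f 2 1 4
f 2 4 3
f 4 1 5
f 4 5 3
f 5 1 6
f 5 6 3
f 6 1 7
f 6 7 3
f 7 1 8
f 7 8 3
f 8 1 9
f 8 9 3
f 9 1 10
f 9 10 3
f 10 1 11
f 10 11 3
f 11 1 12
f 11 12 3
f 12 1 13
f 12 13 3
f 13 1 14
f 13 14 3
f 14 1 15
f 14 15 3
f 15 1 16
f 15 16 3
f 16 1 2
f 16 2 3
f 18 17 20
f 18 20 19
f 20 17 21
f 20 21 19
f 21 17 22
f 21 22 19
f 22 17 23
f 22 23 19
f 23 17 24
f 23 24 19
f 24 17 25
f 24 25 19
f 25 17 26
f 25 26 19
f 26 17 27
f 26 27 19
f 27 17 28
f 27 28 19
f 28 17 29
f 28 29 19
f 29 17 30
f 29 30 19
f 30 17 18
f 30 18 19
f 31 68 47
f 68 42 71
f 47 71 36
f 68 71 47
f 31 47 43
f 47 36 48
f 43 48 32
f 47 48 43
f 31 43 52
f 43 32 53
f 52 53 38
f 43 53 52
f 31 52 64
f 52 38 67
f 64 67 41
f 52 67 64
f 31 64 68
f 64 41 72
f 68 72 42
f 64 72 68
f 32 48 59
f 48 36 62
f 59 62 40
f 48 62 59
f 36 71 49
f 71 42 70
f 49 70 35
f 71 70 49
f 42 72 69
f 72 41 65
f 69 65 33
f 72 65 69
f 41 67 66
f 67 38 54
f 66 54 37
f 67 54 66
f 38 53 58
f 53 32 55
f 58 55 39
f 53 55 58
f 34 60 46
f 60 40 61
f 46 61 35
f 60 61 46
f 34 46 44
f 46 35 45
f 44 45 33
f 46 45 44
f 34 44 51
f 44 33 50
f 51 50 37
f 44 50 51
f 34 51 56
f 51 37 57
f 56 57 39
f 51 57 56
f 34 56 60
f 56 39 63
f 60 63 40
f 56 63 60
f 35 61 49
f 61 40 62
f 49 62 36
f 61 62 49
f 33 45 69
f 45 35 70
f 69 70 42
f 45 70 69
f 37 50 66
f 50 33 65
f 66 65 41
f 50 65 66
f 39 57 58
f 57 37 54
f 58 54 38
f 57 54 58
f 40 63 59
f 63 39 55
f 59 55 32
f 63 55 59
f 74 73 76
f 74 76 75
f 76 73 77
f 76 77 75
f 77 73 78
f 77 78 75
f 78 73 79
f 78 79 75
f 79 73 80
f 79 80 75
f 80 73 81
f 80 81 75
f 81 73 82
f 81 82 75
f 82 73 83
f 82 83 75
f 83 73 84
f 83 84 75
f 84 73 85
f 84 85 75
f 85 73 86
f 85 86 75
f 86 73 87
f 86 87 75
f 87 73 88
f 87 88 75
f 88 73 89
f 88 89 75
f 89 73 74
f 89 74 75

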